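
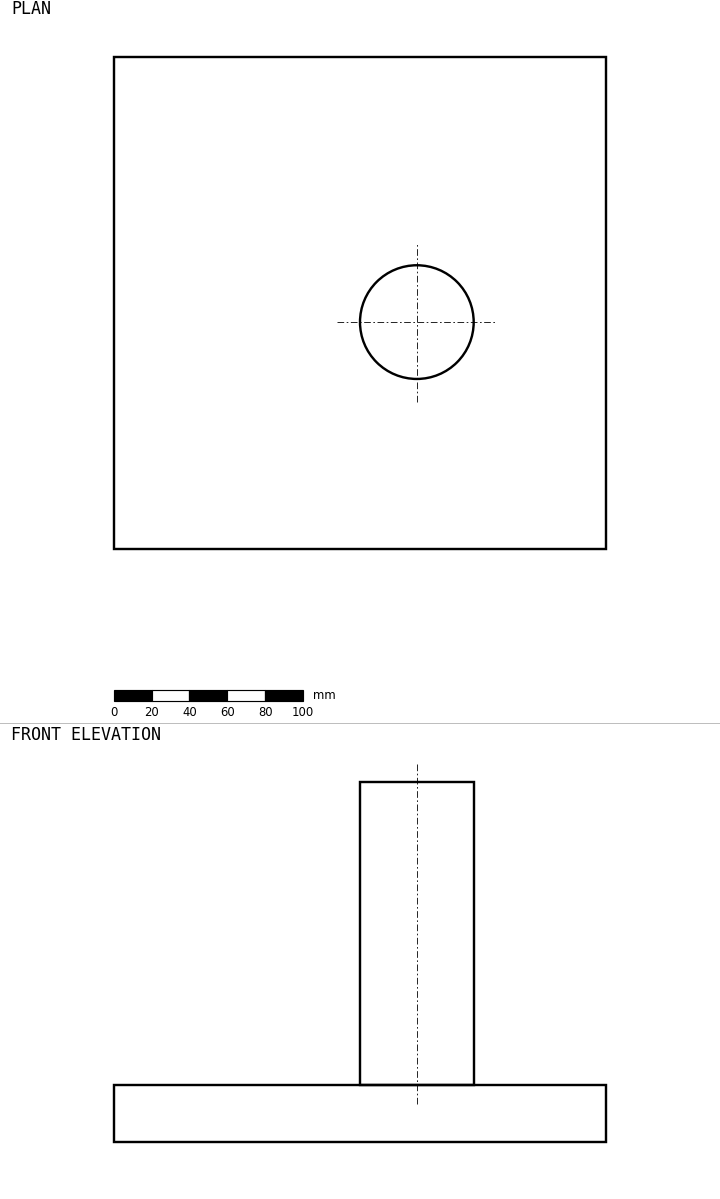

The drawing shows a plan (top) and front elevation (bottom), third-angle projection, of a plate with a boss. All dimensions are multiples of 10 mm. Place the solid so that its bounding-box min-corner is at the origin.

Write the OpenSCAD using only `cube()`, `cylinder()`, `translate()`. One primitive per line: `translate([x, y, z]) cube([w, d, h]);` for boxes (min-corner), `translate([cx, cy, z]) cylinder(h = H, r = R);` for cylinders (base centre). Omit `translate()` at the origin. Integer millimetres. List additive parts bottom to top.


cube([260, 260, 30]);
translate([160, 120, 30]) cylinder(h = 160, r = 30);


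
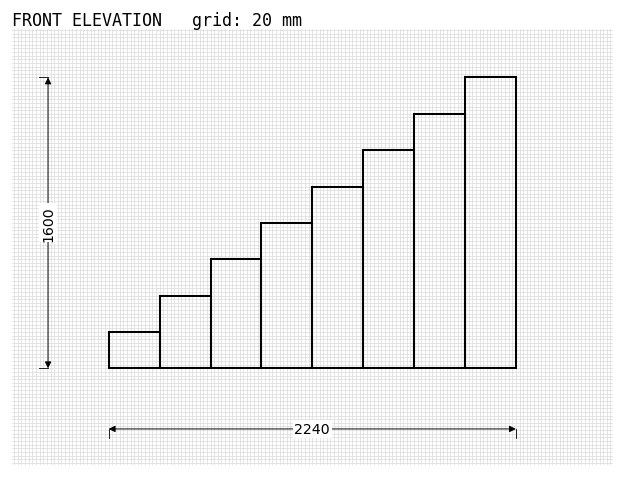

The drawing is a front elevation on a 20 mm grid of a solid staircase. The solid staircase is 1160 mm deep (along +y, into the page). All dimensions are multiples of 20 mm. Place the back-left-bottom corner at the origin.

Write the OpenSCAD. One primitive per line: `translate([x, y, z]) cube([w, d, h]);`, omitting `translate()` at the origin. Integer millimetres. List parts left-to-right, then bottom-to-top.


cube([280, 1160, 200]);
translate([280, 0, 0]) cube([280, 1160, 400]);
translate([560, 0, 0]) cube([280, 1160, 600]);
translate([840, 0, 0]) cube([280, 1160, 800]);
translate([1120, 0, 0]) cube([280, 1160, 1000]);
translate([1400, 0, 0]) cube([280, 1160, 1200]);
translate([1680, 0, 0]) cube([280, 1160, 1400]);
translate([1960, 0, 0]) cube([280, 1160, 1600]);


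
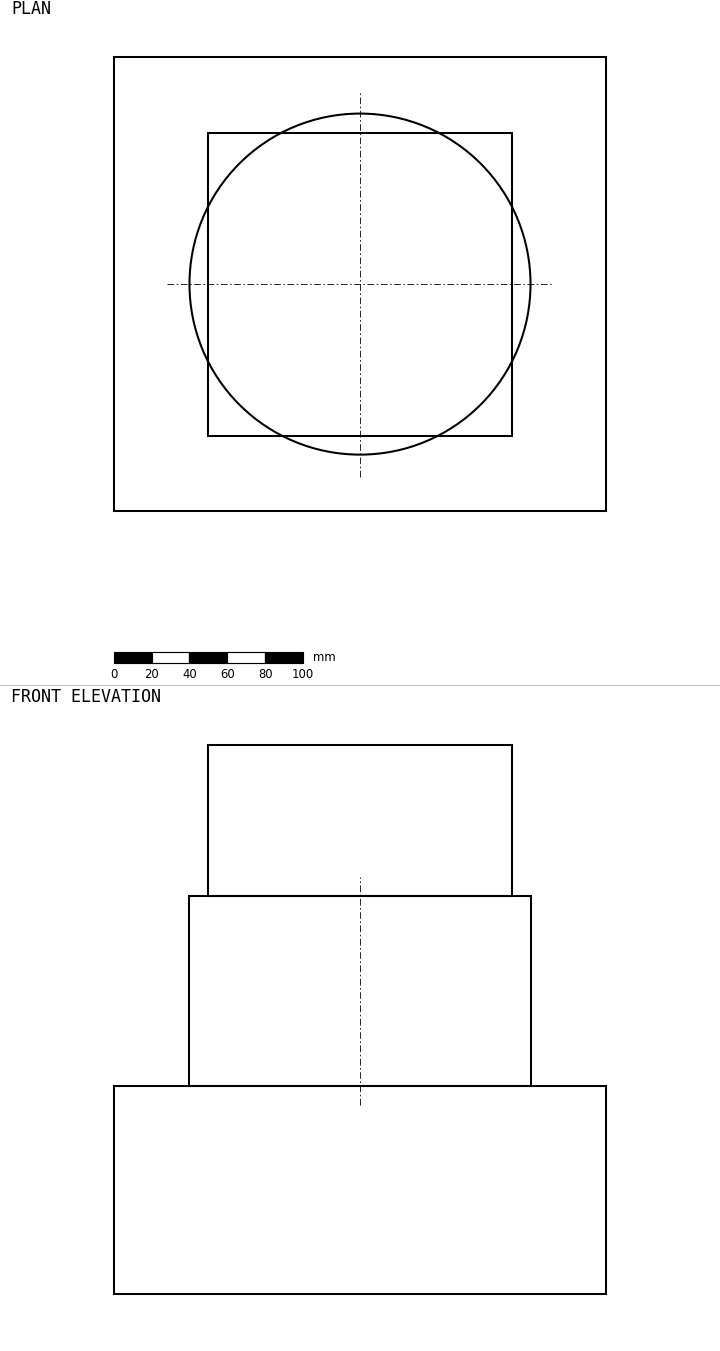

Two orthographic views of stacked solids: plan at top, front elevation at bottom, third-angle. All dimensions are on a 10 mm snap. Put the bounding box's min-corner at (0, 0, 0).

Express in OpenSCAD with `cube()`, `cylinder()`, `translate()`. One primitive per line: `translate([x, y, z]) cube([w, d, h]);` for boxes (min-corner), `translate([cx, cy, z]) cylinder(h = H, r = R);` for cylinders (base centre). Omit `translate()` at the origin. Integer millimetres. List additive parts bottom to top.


cube([260, 240, 110]);
translate([130, 120, 110]) cylinder(h = 100, r = 90);
translate([50, 40, 210]) cube([160, 160, 80]);


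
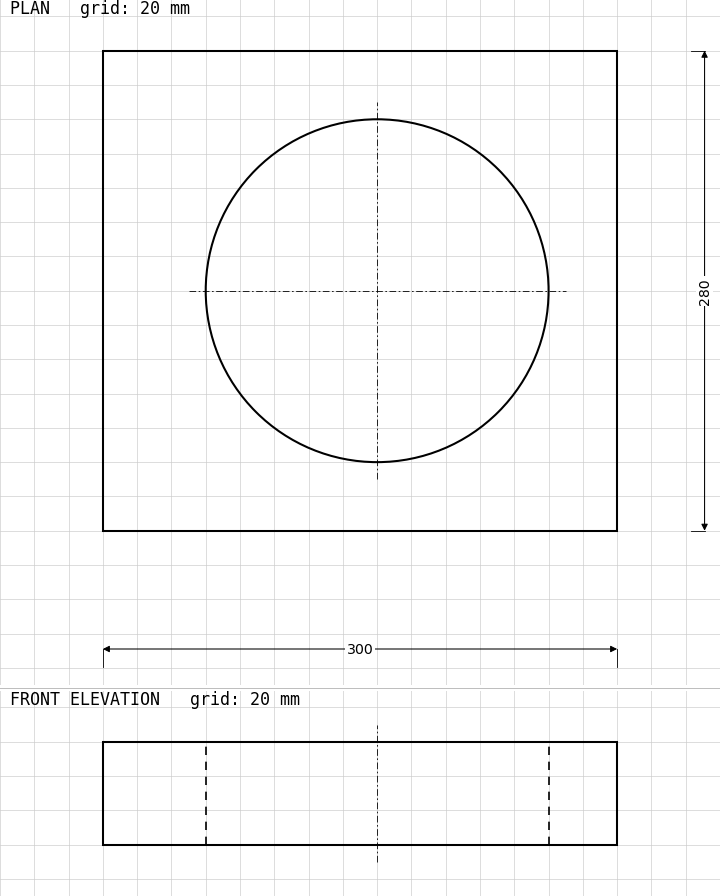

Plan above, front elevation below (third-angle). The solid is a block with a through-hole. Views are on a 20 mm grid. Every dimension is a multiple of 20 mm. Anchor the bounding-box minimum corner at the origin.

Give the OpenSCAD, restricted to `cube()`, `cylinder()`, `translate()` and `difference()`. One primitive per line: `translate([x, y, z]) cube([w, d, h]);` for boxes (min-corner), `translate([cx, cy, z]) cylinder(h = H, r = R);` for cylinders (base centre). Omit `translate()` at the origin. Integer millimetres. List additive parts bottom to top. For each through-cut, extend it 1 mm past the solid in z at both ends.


difference() {
  cube([300, 280, 60]);
  translate([160, 140, -1]) cylinder(h = 62, r = 100);
}


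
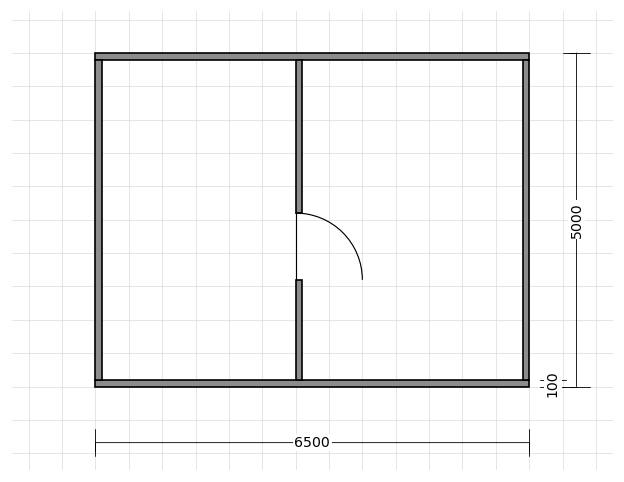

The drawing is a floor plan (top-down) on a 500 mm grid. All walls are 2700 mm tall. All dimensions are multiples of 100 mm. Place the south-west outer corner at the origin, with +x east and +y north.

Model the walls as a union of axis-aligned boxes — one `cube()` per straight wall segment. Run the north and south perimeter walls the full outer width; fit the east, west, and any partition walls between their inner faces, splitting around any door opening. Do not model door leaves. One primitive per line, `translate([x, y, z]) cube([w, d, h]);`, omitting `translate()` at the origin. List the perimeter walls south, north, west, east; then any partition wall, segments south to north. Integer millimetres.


cube([6500, 100, 2700]);
translate([0, 4900, 0]) cube([6500, 100, 2700]);
translate([0, 100, 0]) cube([100, 4800, 2700]);
translate([6400, 100, 0]) cube([100, 4800, 2700]);
translate([3000, 100, 0]) cube([100, 1500, 2700]);
translate([3000, 2600, 0]) cube([100, 2300, 2700]);


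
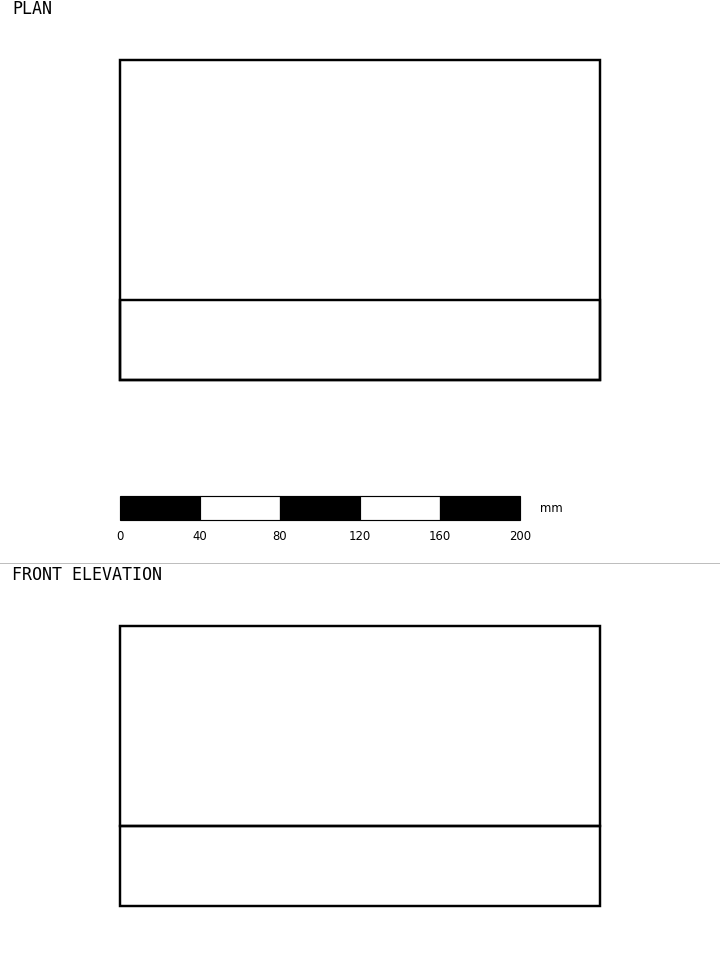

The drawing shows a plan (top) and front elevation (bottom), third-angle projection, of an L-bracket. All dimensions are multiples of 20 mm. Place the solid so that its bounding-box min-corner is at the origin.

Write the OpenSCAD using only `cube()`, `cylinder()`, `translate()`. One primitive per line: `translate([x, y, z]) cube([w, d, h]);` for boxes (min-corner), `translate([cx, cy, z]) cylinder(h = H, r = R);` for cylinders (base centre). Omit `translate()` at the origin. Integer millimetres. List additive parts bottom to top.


cube([240, 160, 40]);
translate([0, 0, 40]) cube([240, 40, 100]);


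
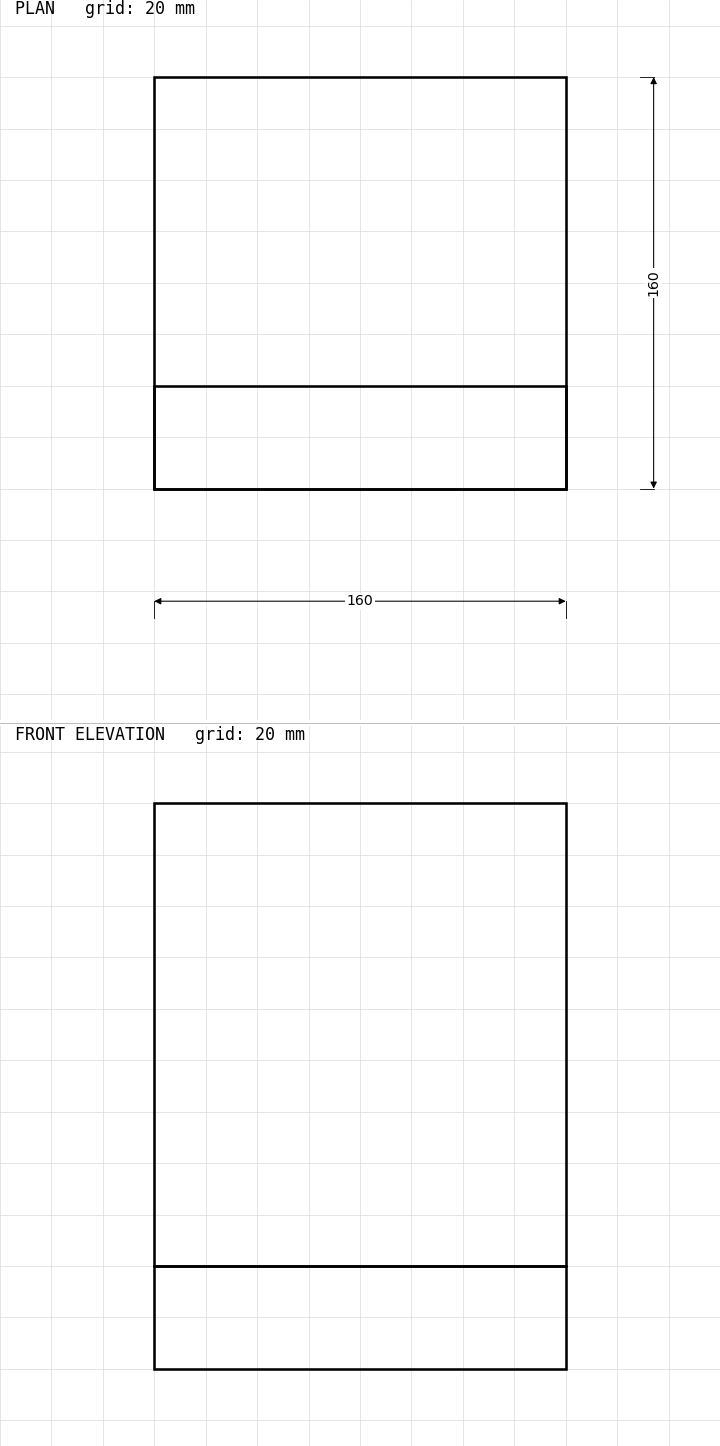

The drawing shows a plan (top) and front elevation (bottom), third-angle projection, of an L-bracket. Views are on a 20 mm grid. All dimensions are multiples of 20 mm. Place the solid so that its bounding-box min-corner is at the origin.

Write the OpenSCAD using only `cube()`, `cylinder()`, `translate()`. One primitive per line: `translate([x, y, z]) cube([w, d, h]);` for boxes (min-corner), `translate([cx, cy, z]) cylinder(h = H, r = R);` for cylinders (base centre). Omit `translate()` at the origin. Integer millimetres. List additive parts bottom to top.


cube([160, 160, 40]);
translate([0, 0, 40]) cube([160, 40, 180]);


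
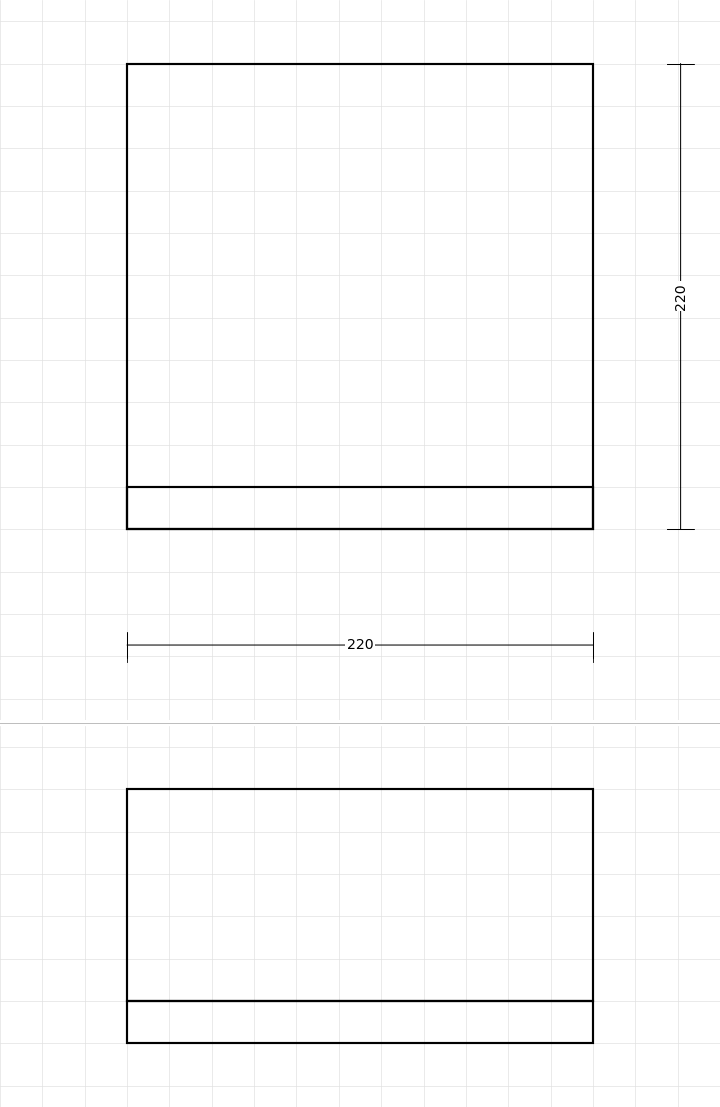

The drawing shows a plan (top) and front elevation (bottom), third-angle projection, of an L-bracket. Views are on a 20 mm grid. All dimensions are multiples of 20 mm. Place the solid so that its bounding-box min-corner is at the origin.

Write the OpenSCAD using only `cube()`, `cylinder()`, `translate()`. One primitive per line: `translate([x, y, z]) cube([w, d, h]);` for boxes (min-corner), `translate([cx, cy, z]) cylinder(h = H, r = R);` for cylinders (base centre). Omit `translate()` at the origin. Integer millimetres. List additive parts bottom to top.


cube([220, 220, 20]);
translate([0, 0, 20]) cube([220, 20, 100]);


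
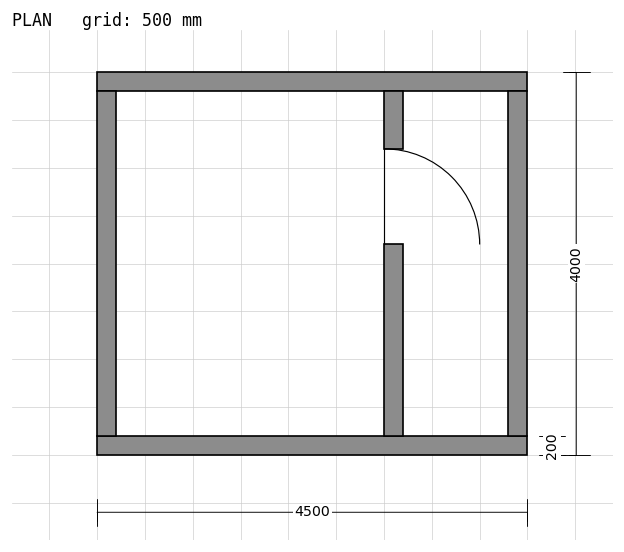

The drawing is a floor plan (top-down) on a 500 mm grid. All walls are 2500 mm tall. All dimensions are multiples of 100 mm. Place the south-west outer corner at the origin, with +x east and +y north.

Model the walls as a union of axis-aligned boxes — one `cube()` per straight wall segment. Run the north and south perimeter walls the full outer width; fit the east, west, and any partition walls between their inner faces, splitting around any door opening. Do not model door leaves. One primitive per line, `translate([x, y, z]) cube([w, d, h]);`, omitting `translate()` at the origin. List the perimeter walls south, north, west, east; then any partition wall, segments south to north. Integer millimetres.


cube([4500, 200, 2500]);
translate([0, 3800, 0]) cube([4500, 200, 2500]);
translate([0, 200, 0]) cube([200, 3600, 2500]);
translate([4300, 200, 0]) cube([200, 3600, 2500]);
translate([3000, 200, 0]) cube([200, 2000, 2500]);
translate([3000, 3200, 0]) cube([200, 600, 2500]);


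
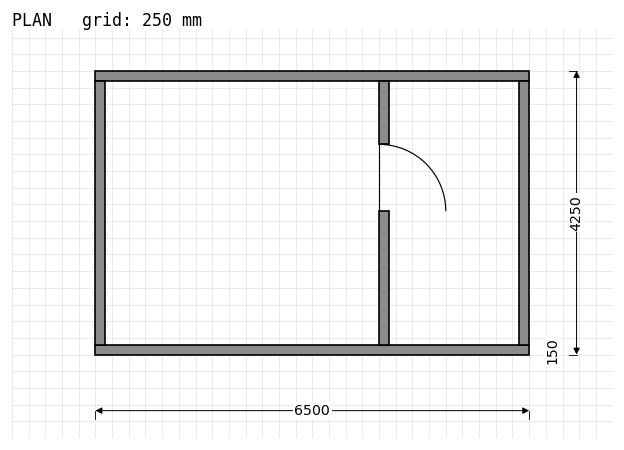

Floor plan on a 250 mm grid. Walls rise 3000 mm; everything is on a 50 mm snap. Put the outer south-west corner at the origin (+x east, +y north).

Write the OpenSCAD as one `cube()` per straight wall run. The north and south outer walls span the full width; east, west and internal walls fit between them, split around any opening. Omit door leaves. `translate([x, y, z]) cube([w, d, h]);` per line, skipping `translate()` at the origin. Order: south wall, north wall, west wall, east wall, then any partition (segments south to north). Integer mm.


cube([6500, 150, 3000]);
translate([0, 4100, 0]) cube([6500, 150, 3000]);
translate([0, 150, 0]) cube([150, 3950, 3000]);
translate([6350, 150, 0]) cube([150, 3950, 3000]);
translate([4250, 150, 0]) cube([150, 2000, 3000]);
translate([4250, 3150, 0]) cube([150, 950, 3000]);


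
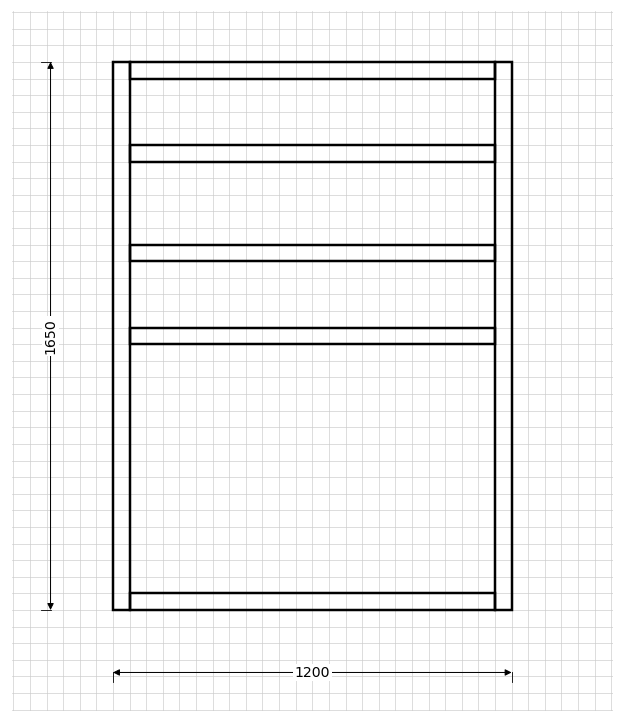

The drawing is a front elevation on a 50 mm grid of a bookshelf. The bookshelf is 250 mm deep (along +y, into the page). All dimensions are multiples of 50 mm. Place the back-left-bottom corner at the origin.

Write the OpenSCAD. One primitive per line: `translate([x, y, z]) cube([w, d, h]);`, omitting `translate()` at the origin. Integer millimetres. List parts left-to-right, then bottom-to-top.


cube([50, 250, 1650]);
translate([50, 0, 0]) cube([1100, 250, 50]);
translate([50, 0, 800]) cube([1100, 250, 50]);
translate([50, 0, 1050]) cube([1100, 250, 50]);
translate([50, 0, 1350]) cube([1100, 250, 50]);
translate([50, 0, 1600]) cube([1100, 250, 50]);
translate([1150, 0, 0]) cube([50, 250, 1650]);


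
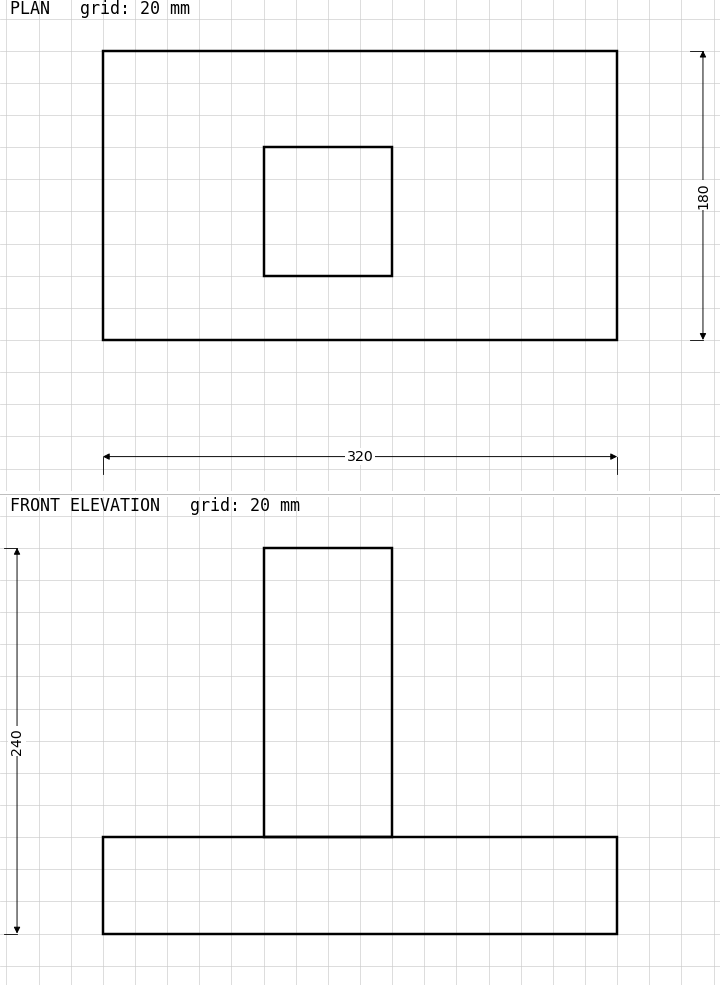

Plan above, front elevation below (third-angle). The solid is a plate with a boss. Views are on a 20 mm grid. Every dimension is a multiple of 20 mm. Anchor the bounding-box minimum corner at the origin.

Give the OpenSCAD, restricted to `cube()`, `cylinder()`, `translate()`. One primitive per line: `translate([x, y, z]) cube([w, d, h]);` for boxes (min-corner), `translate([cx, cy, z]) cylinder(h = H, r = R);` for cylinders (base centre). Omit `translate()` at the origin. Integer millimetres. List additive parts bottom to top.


cube([320, 180, 60]);
translate([100, 40, 60]) cube([80, 80, 180]);


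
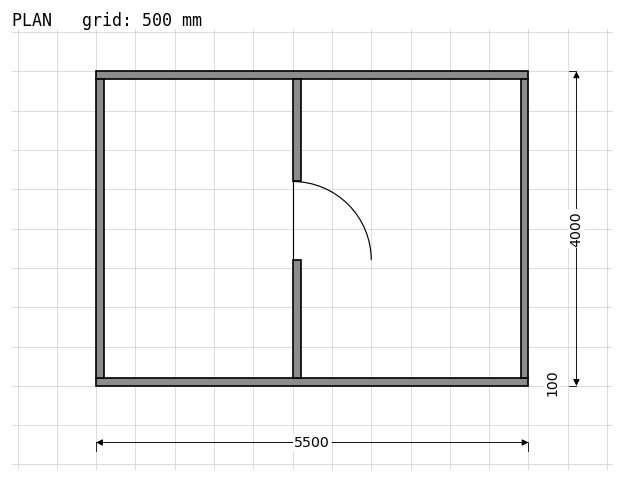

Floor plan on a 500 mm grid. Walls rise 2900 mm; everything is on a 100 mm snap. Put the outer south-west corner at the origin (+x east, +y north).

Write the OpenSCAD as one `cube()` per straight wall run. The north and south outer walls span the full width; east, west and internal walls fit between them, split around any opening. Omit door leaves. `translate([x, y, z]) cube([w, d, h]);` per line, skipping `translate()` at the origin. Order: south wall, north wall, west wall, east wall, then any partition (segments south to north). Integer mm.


cube([5500, 100, 2900]);
translate([0, 3900, 0]) cube([5500, 100, 2900]);
translate([0, 100, 0]) cube([100, 3800, 2900]);
translate([5400, 100, 0]) cube([100, 3800, 2900]);
translate([2500, 100, 0]) cube([100, 1500, 2900]);
translate([2500, 2600, 0]) cube([100, 1300, 2900]);


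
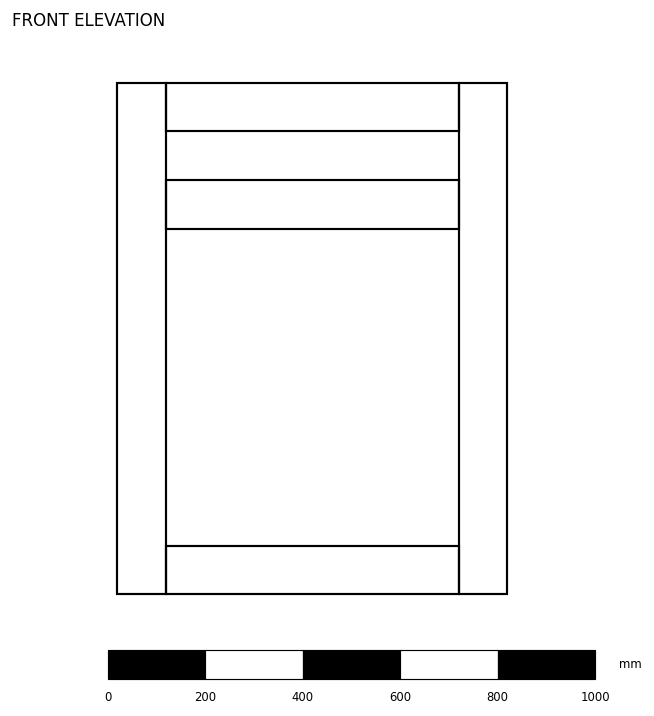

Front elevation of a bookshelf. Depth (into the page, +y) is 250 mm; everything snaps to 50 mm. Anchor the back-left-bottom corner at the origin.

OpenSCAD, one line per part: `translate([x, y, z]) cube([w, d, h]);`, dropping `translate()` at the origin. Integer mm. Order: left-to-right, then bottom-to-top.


cube([100, 250, 1050]);
translate([100, 0, 0]) cube([600, 250, 100]);
translate([100, 0, 750]) cube([600, 250, 100]);
translate([100, 0, 950]) cube([600, 250, 100]);
translate([700, 0, 0]) cube([100, 250, 1050]);


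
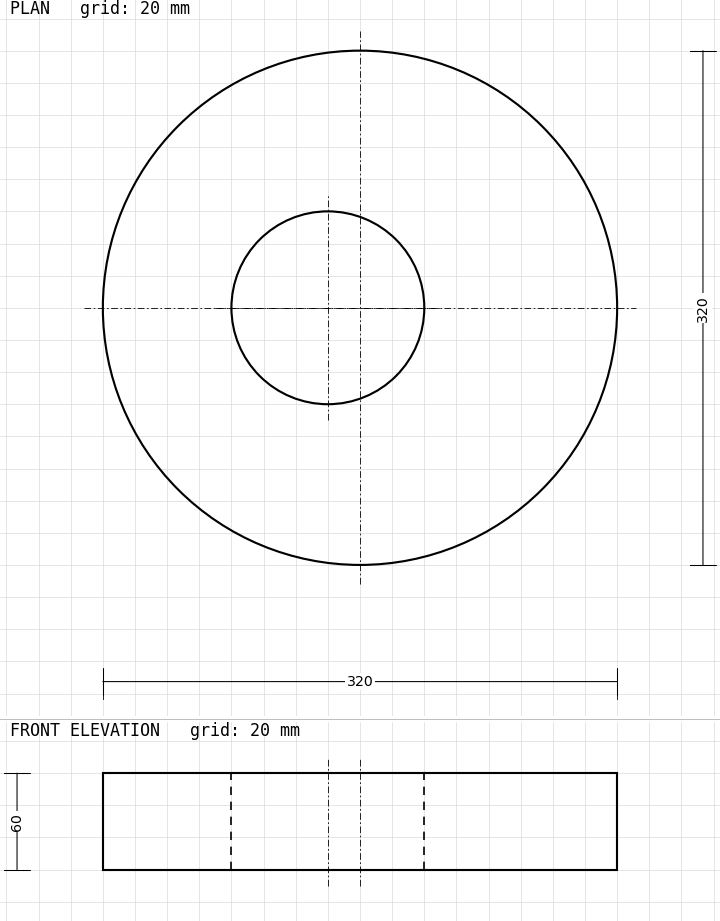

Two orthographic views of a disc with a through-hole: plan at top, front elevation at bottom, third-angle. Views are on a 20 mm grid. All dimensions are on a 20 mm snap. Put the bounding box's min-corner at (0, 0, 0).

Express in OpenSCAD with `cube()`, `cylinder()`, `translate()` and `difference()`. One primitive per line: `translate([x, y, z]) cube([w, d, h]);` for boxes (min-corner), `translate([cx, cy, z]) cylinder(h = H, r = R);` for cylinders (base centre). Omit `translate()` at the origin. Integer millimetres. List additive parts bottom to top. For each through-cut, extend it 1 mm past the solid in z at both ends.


difference() {
  translate([160, 160, 0]) cylinder(h = 60, r = 160);
  translate([140, 160, -1]) cylinder(h = 62, r = 60);
}


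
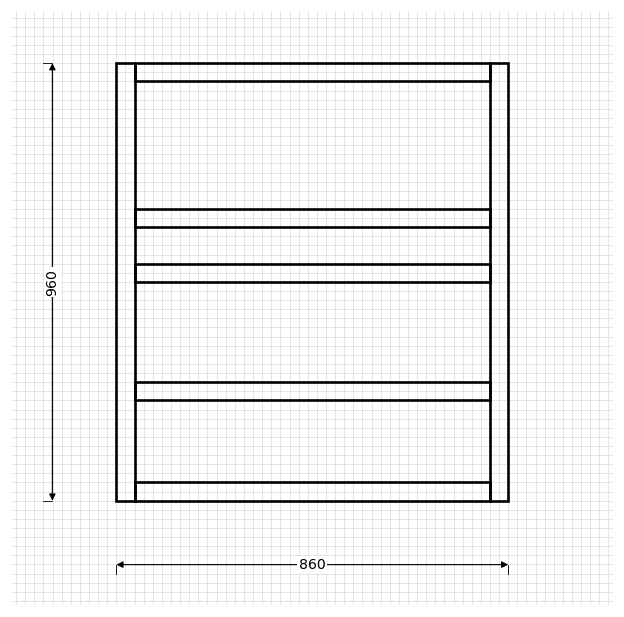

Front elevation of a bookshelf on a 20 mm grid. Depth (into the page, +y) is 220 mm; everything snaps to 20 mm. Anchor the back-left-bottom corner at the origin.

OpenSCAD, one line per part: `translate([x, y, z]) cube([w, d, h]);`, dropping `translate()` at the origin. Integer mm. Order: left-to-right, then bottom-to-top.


cube([40, 220, 960]);
translate([40, 0, 0]) cube([780, 220, 40]);
translate([40, 0, 220]) cube([780, 220, 40]);
translate([40, 0, 480]) cube([780, 220, 40]);
translate([40, 0, 600]) cube([780, 220, 40]);
translate([40, 0, 920]) cube([780, 220, 40]);
translate([820, 0, 0]) cube([40, 220, 960]);


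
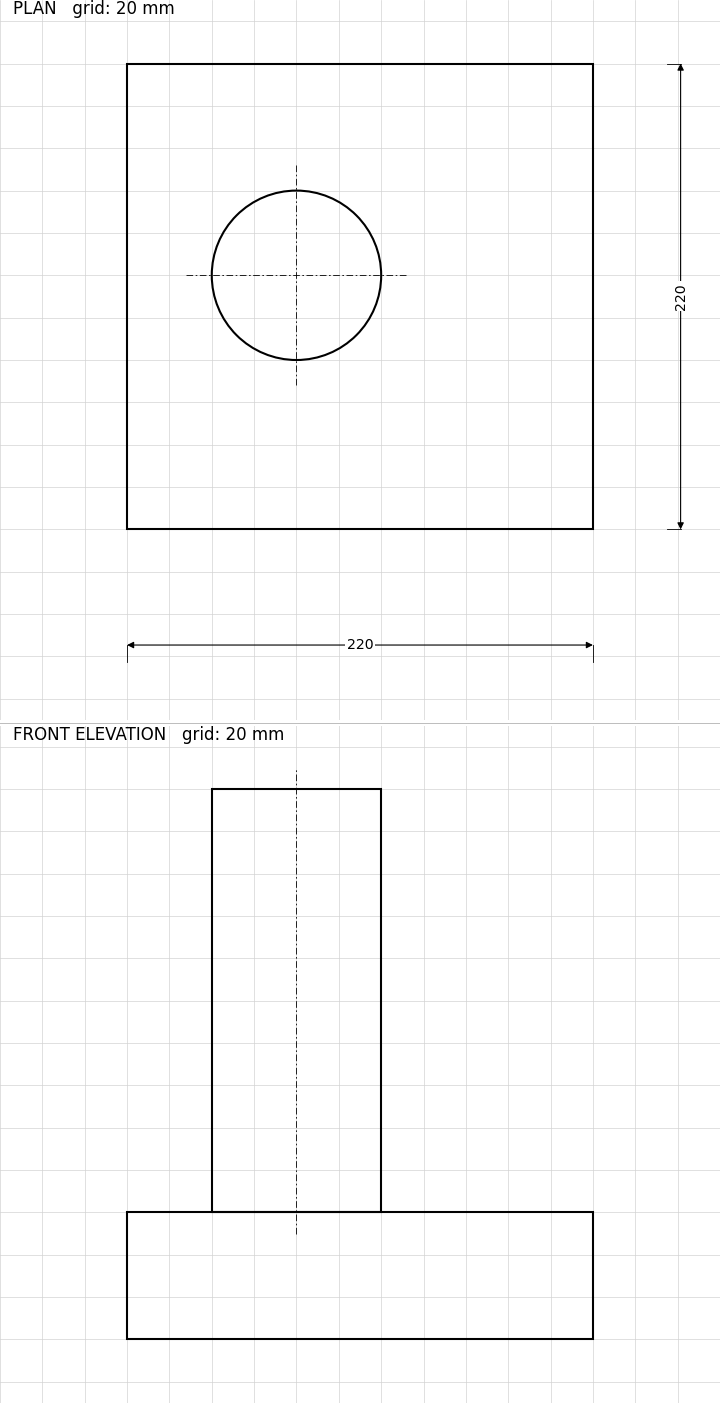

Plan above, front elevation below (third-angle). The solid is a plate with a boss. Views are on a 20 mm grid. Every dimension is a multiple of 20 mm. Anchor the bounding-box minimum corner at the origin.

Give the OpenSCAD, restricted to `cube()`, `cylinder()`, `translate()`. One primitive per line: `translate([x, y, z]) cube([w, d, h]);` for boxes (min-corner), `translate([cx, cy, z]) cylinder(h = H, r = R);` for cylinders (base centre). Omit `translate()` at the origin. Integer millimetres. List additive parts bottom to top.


cube([220, 220, 60]);
translate([80, 120, 60]) cylinder(h = 200, r = 40);


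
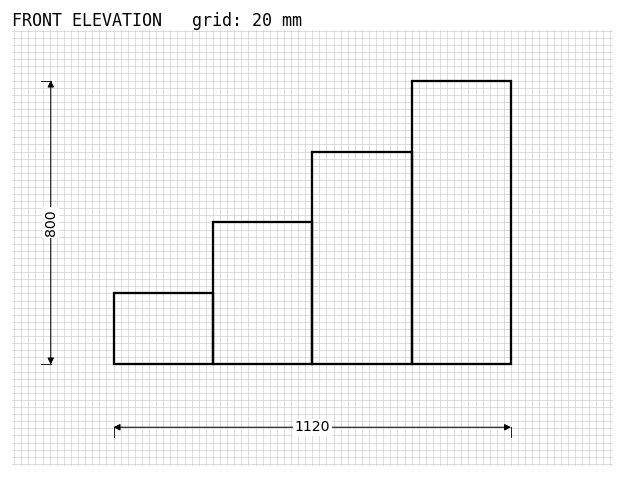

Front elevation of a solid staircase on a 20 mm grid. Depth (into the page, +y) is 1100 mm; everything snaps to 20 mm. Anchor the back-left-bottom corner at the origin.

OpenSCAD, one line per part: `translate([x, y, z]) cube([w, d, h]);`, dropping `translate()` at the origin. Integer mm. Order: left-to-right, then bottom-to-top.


cube([280, 1100, 200]);
translate([280, 0, 0]) cube([280, 1100, 400]);
translate([560, 0, 0]) cube([280, 1100, 600]);
translate([840, 0, 0]) cube([280, 1100, 800]);


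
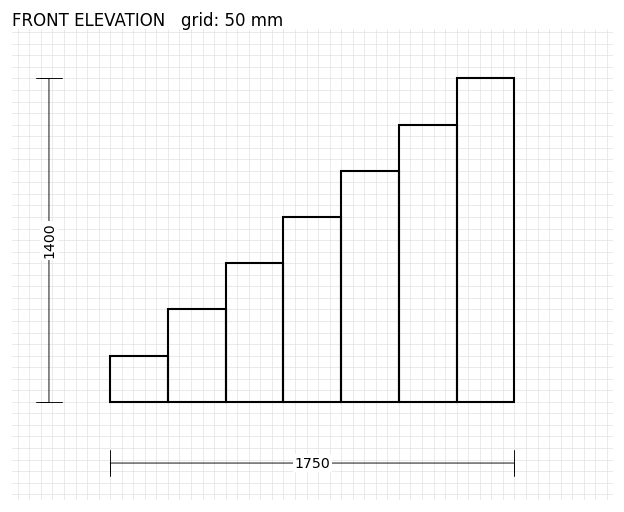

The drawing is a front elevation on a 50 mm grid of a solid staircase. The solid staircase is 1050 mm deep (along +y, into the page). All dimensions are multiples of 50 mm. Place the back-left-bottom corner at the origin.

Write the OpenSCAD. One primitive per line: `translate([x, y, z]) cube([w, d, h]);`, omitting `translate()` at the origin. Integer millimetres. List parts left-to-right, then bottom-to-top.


cube([250, 1050, 200]);
translate([250, 0, 0]) cube([250, 1050, 400]);
translate([500, 0, 0]) cube([250, 1050, 600]);
translate([750, 0, 0]) cube([250, 1050, 800]);
translate([1000, 0, 0]) cube([250, 1050, 1000]);
translate([1250, 0, 0]) cube([250, 1050, 1200]);
translate([1500, 0, 0]) cube([250, 1050, 1400]);


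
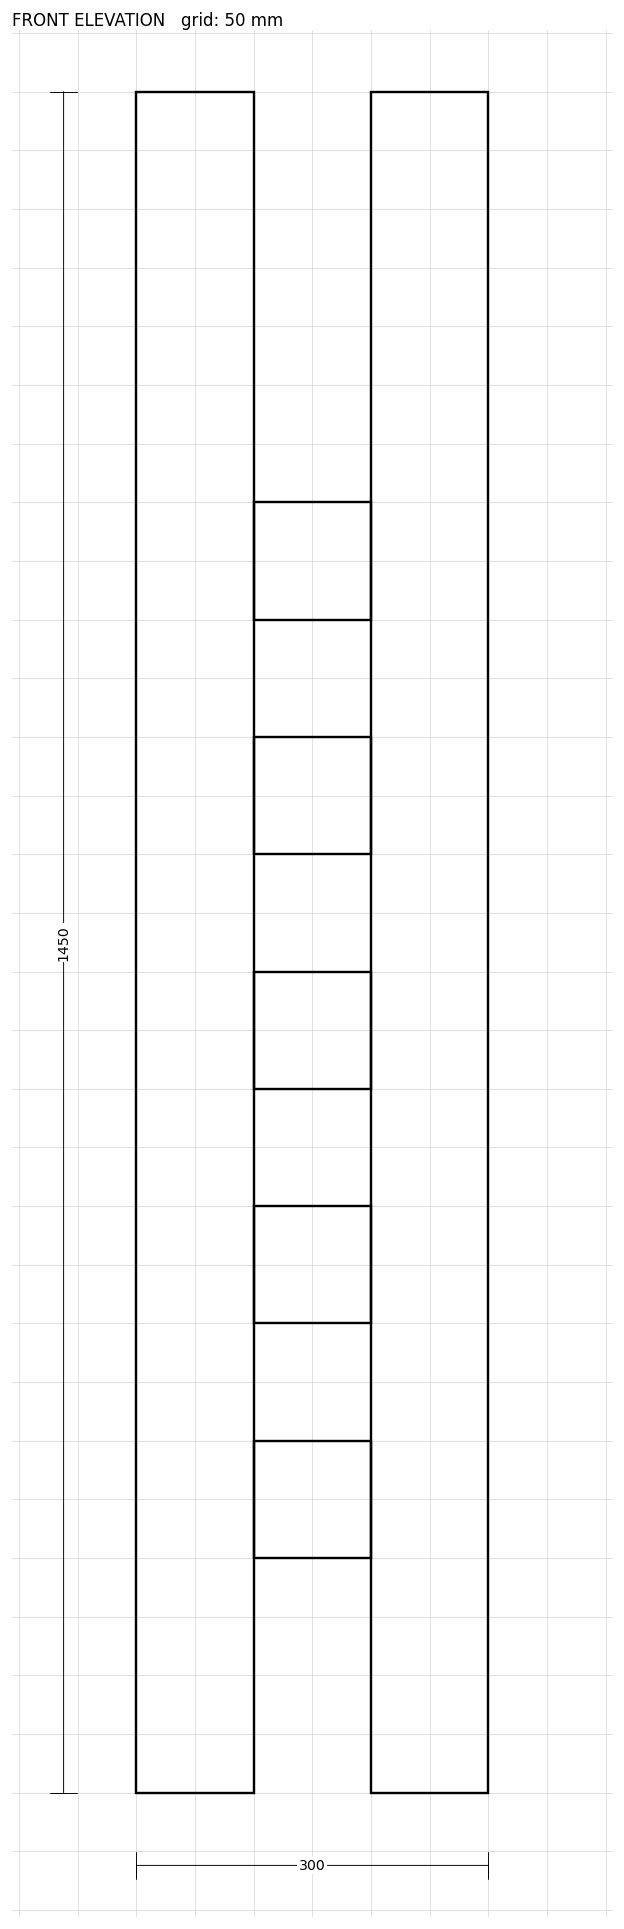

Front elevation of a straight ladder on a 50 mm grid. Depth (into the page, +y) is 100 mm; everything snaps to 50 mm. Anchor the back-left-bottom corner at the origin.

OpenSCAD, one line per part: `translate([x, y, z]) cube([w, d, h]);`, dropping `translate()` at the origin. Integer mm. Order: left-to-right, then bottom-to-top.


cube([100, 100, 1450]);
translate([100, 0, 200]) cube([100, 100, 100]);
translate([100, 0, 400]) cube([100, 100, 100]);
translate([100, 0, 600]) cube([100, 100, 100]);
translate([100, 0, 800]) cube([100, 100, 100]);
translate([100, 0, 1000]) cube([100, 100, 100]);
translate([200, 0, 0]) cube([100, 100, 1450]);


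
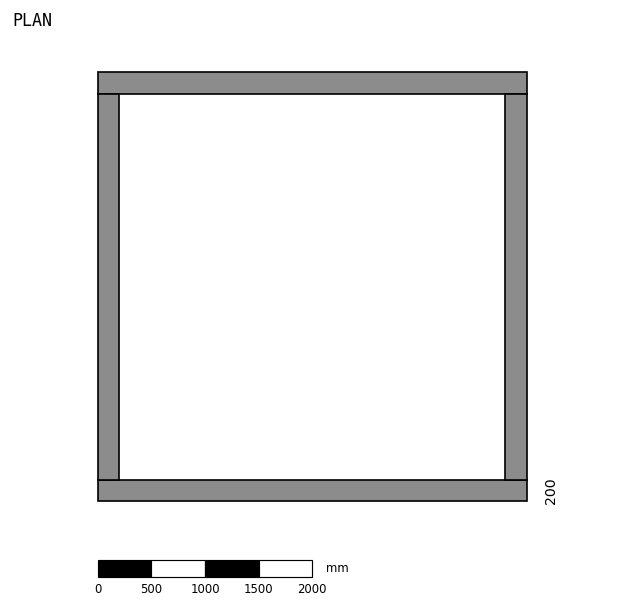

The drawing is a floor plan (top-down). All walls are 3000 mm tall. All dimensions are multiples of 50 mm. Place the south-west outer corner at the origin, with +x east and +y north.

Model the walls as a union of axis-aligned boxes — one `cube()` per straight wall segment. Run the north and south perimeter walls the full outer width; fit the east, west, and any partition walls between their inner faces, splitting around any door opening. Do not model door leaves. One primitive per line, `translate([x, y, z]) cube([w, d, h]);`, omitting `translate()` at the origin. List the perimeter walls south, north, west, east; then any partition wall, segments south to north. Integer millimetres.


cube([4000, 200, 3000]);
translate([0, 3800, 0]) cube([4000, 200, 3000]);
translate([0, 200, 0]) cube([200, 3600, 3000]);
translate([3800, 200, 0]) cube([200, 3600, 3000]);


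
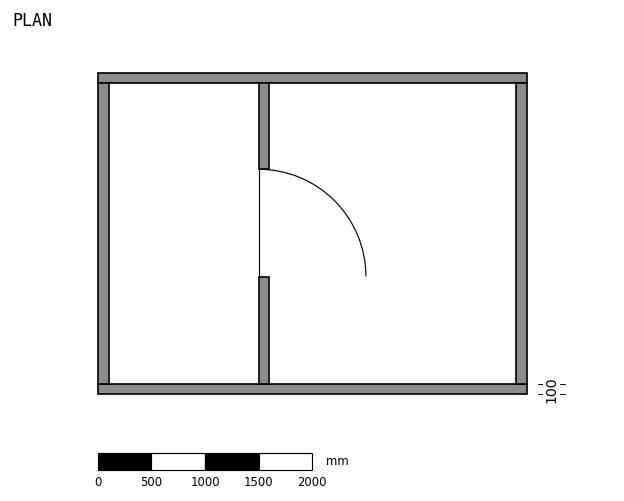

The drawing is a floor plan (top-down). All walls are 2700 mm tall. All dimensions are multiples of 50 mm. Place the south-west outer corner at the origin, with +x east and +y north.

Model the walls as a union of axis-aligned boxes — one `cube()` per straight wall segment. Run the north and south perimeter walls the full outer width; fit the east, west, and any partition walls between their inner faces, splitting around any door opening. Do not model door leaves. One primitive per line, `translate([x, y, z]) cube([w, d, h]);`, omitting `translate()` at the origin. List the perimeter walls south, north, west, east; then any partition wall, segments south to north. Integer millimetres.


cube([4000, 100, 2700]);
translate([0, 2900, 0]) cube([4000, 100, 2700]);
translate([0, 100, 0]) cube([100, 2800, 2700]);
translate([3900, 100, 0]) cube([100, 2800, 2700]);
translate([1500, 100, 0]) cube([100, 1000, 2700]);
translate([1500, 2100, 0]) cube([100, 800, 2700]);


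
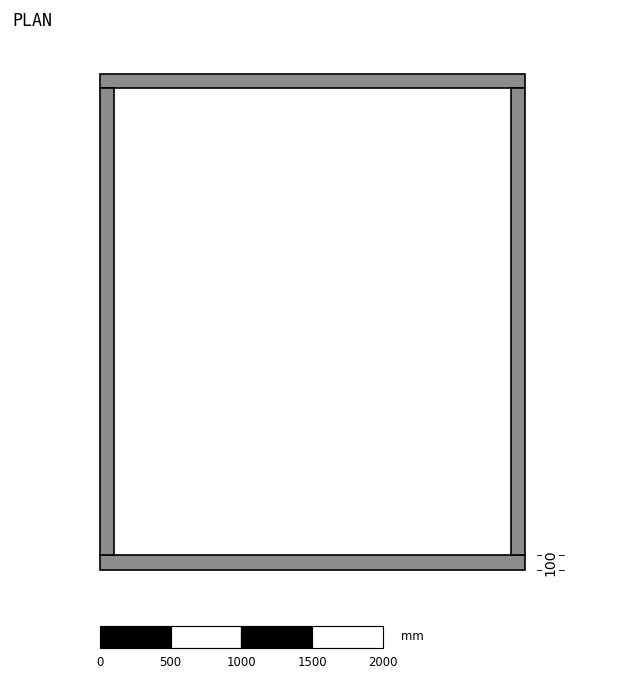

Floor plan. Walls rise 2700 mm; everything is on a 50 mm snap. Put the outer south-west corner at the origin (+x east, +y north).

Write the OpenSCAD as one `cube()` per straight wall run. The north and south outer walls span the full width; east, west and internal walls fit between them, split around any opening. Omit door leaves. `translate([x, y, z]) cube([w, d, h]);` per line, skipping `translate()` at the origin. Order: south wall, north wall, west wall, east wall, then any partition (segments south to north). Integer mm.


cube([3000, 100, 2700]);
translate([0, 3400, 0]) cube([3000, 100, 2700]);
translate([0, 100, 0]) cube([100, 3300, 2700]);
translate([2900, 100, 0]) cube([100, 3300, 2700]);


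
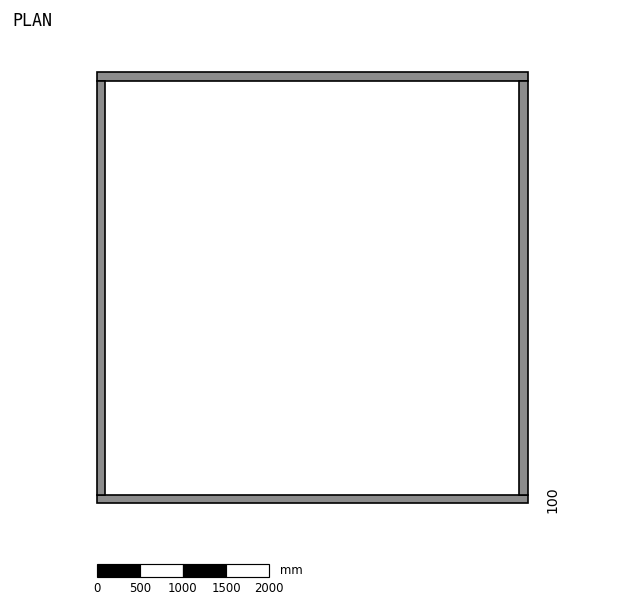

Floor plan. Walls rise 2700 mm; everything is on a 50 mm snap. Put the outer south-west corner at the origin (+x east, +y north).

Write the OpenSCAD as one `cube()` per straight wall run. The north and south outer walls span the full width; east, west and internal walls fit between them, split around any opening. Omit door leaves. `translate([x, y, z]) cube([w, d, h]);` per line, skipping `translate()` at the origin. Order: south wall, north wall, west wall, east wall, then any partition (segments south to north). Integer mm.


cube([5000, 100, 2700]);
translate([0, 4900, 0]) cube([5000, 100, 2700]);
translate([0, 100, 0]) cube([100, 4800, 2700]);
translate([4900, 100, 0]) cube([100, 4800, 2700]);


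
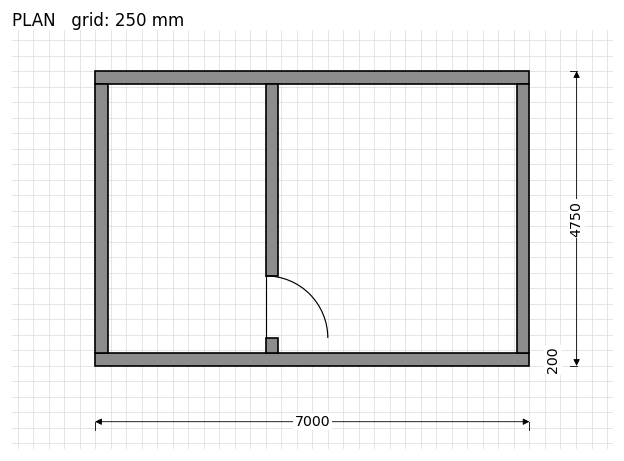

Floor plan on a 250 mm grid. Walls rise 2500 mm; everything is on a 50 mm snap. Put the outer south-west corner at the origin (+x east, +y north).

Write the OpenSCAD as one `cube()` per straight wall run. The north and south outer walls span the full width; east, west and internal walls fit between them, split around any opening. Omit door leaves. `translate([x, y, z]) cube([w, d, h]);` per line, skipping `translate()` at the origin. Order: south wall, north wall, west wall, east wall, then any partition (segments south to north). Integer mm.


cube([7000, 200, 2500]);
translate([0, 4550, 0]) cube([7000, 200, 2500]);
translate([0, 200, 0]) cube([200, 4350, 2500]);
translate([6800, 200, 0]) cube([200, 4350, 2500]);
translate([2750, 200, 0]) cube([200, 250, 2500]);
translate([2750, 1450, 0]) cube([200, 3100, 2500]);


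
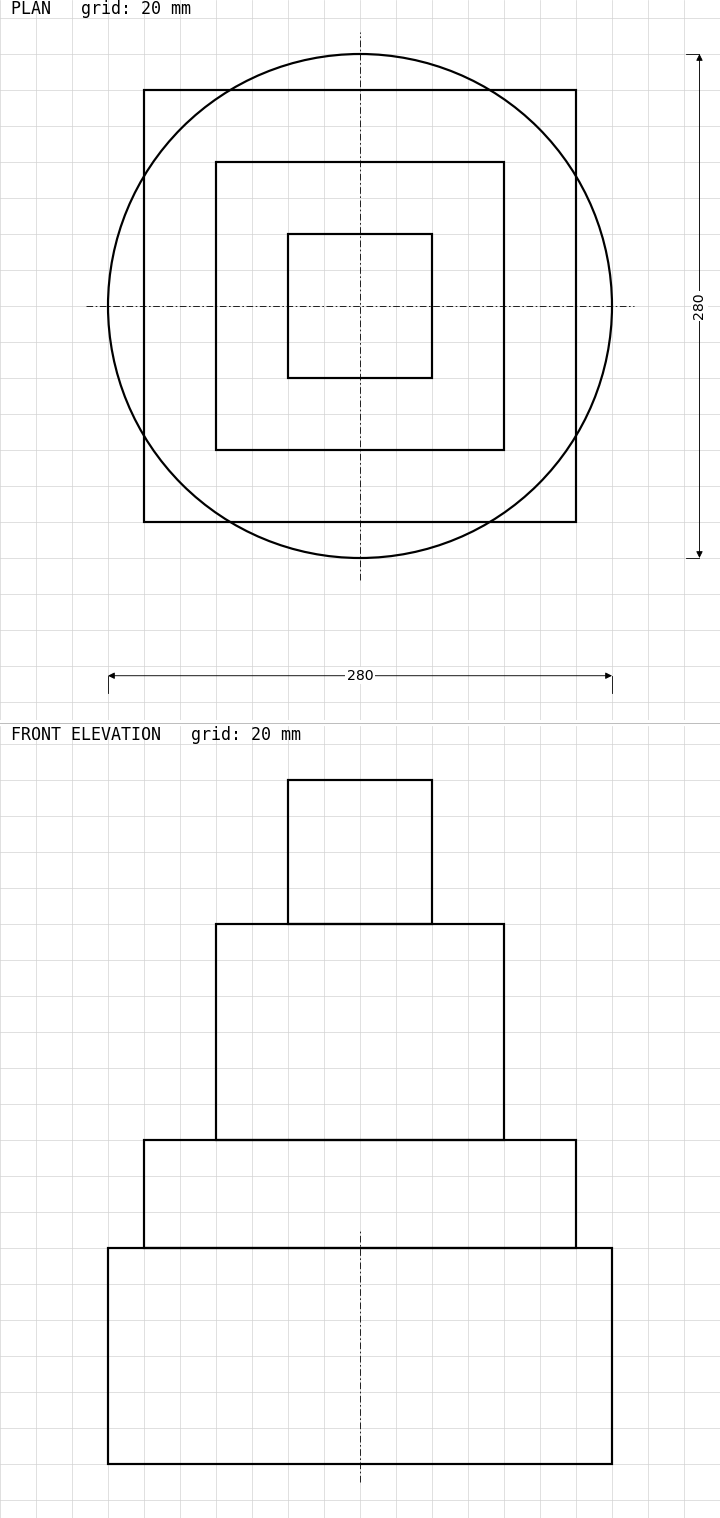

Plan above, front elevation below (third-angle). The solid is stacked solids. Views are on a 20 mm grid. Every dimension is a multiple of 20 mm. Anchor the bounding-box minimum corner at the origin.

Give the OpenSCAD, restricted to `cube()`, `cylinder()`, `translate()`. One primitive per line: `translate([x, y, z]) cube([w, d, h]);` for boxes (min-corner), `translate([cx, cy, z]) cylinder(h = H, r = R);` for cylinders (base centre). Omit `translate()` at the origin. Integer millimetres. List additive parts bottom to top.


translate([140, 140, 0]) cylinder(h = 120, r = 140);
translate([20, 20, 120]) cube([240, 240, 60]);
translate([60, 60, 180]) cube([160, 160, 120]);
translate([100, 100, 300]) cube([80, 80, 80]);


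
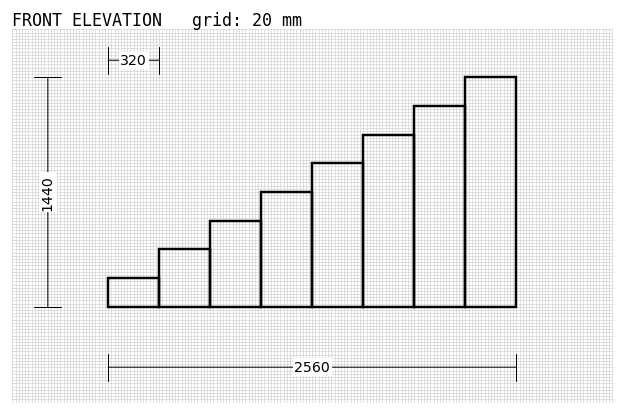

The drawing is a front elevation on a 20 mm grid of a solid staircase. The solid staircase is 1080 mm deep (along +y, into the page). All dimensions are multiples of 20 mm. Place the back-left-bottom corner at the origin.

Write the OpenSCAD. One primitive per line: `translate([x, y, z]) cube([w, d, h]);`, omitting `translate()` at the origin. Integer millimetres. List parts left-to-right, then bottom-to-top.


cube([320, 1080, 180]);
translate([320, 0, 0]) cube([320, 1080, 360]);
translate([640, 0, 0]) cube([320, 1080, 540]);
translate([960, 0, 0]) cube([320, 1080, 720]);
translate([1280, 0, 0]) cube([320, 1080, 900]);
translate([1600, 0, 0]) cube([320, 1080, 1080]);
translate([1920, 0, 0]) cube([320, 1080, 1260]);
translate([2240, 0, 0]) cube([320, 1080, 1440]);


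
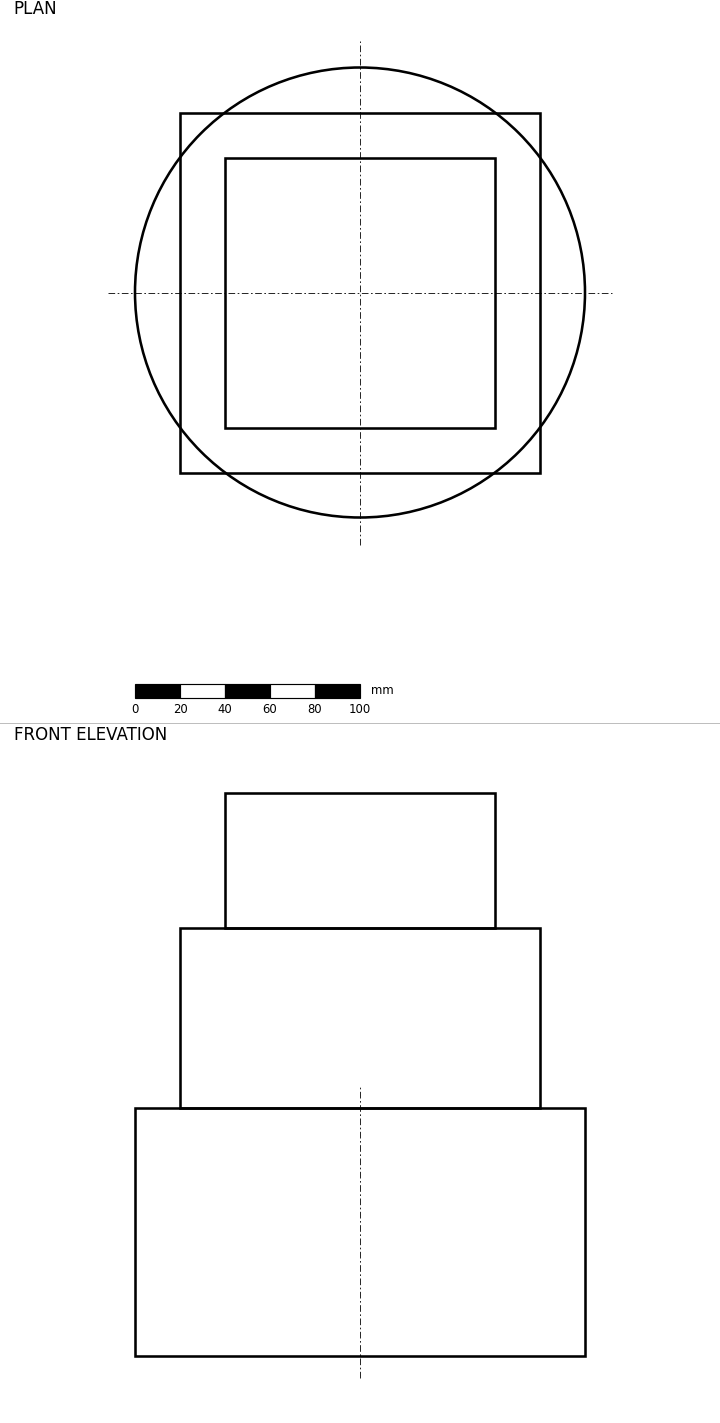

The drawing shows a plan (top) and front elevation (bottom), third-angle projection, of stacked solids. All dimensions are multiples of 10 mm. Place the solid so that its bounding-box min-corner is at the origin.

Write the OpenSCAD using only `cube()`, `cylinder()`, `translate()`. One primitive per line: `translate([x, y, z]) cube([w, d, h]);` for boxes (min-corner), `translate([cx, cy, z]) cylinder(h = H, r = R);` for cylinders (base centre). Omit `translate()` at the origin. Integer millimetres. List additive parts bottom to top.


translate([100, 100, 0]) cylinder(h = 110, r = 100);
translate([20, 20, 110]) cube([160, 160, 80]);
translate([40, 40, 190]) cube([120, 120, 60]);


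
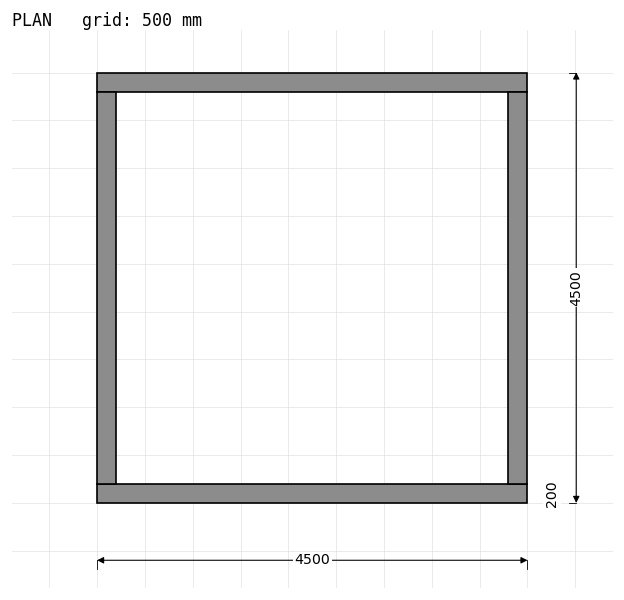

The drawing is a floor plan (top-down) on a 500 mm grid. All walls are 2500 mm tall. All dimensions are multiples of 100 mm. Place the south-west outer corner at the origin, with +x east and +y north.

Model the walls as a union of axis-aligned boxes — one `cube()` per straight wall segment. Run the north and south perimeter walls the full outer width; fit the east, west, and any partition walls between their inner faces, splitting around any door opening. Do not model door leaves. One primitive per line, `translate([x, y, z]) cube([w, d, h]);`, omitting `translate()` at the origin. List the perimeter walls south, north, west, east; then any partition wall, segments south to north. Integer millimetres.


cube([4500, 200, 2500]);
translate([0, 4300, 0]) cube([4500, 200, 2500]);
translate([0, 200, 0]) cube([200, 4100, 2500]);
translate([4300, 200, 0]) cube([200, 4100, 2500]);


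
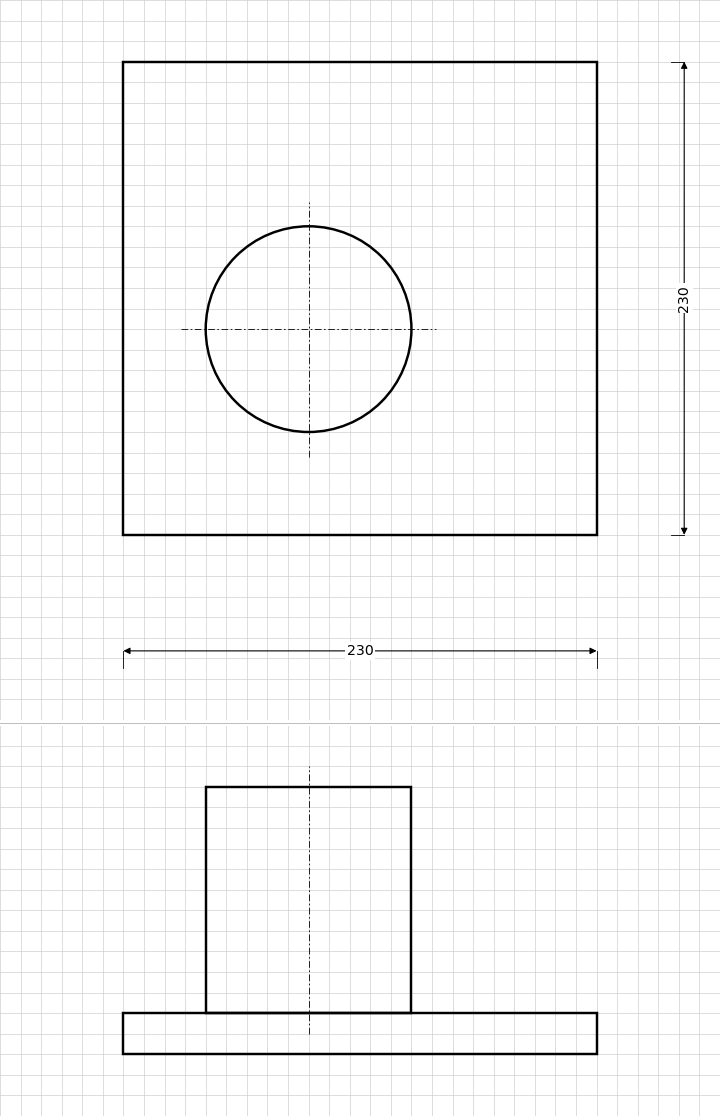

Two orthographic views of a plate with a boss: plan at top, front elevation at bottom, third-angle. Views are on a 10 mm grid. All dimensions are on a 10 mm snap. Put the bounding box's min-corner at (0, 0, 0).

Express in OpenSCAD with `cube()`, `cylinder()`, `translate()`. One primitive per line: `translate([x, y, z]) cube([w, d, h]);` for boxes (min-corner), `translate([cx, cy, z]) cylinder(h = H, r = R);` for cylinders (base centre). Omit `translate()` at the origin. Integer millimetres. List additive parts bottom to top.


cube([230, 230, 20]);
translate([90, 100, 20]) cylinder(h = 110, r = 50);


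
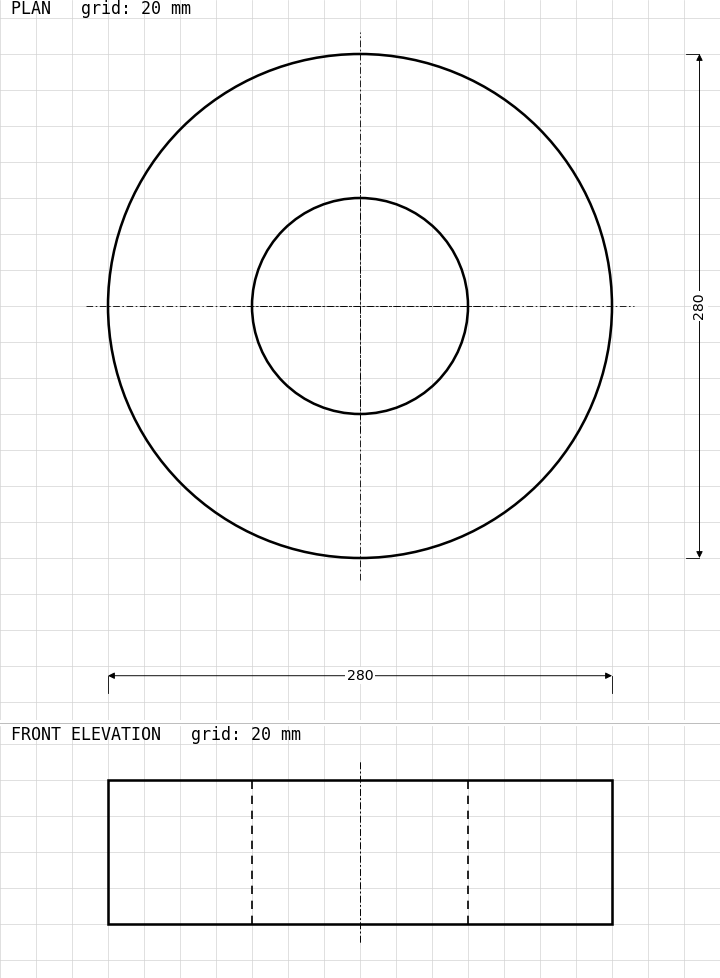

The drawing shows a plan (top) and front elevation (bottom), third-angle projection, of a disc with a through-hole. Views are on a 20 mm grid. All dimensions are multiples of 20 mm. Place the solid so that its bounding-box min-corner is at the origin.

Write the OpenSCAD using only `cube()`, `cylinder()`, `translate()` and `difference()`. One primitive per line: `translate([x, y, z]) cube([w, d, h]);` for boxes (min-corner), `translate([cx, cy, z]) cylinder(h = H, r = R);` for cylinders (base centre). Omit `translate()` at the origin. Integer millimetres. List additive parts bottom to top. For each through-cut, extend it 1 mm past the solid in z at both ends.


difference() {
  translate([140, 140, 0]) cylinder(h = 80, r = 140);
  translate([140, 140, -1]) cylinder(h = 82, r = 60);
}


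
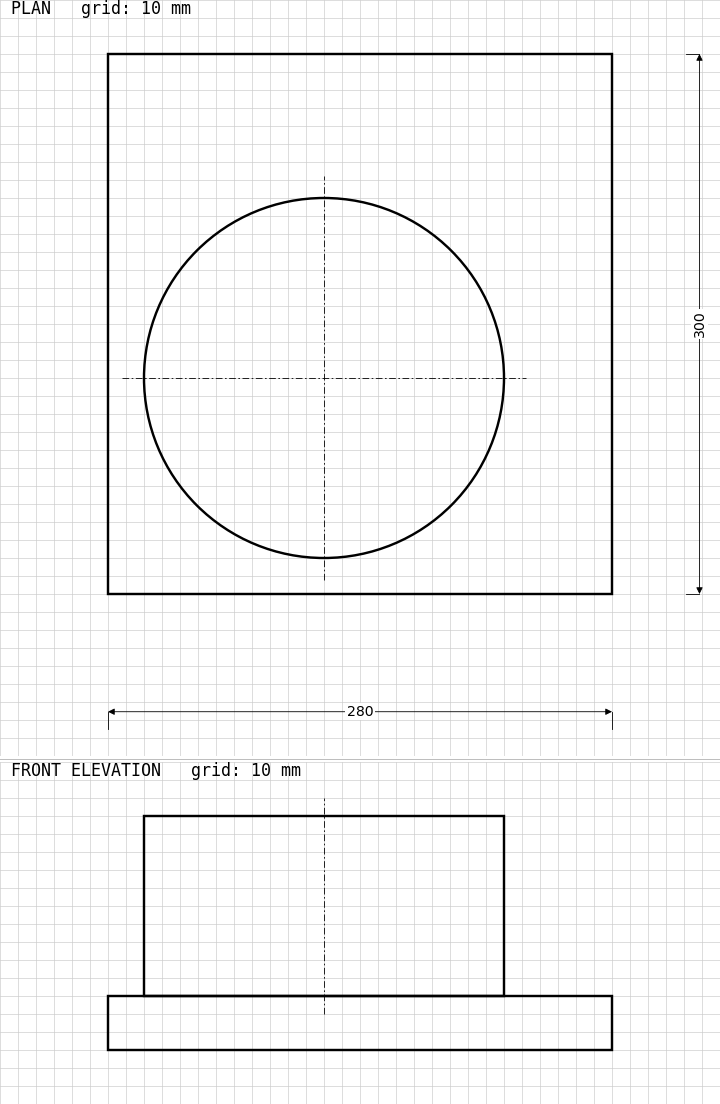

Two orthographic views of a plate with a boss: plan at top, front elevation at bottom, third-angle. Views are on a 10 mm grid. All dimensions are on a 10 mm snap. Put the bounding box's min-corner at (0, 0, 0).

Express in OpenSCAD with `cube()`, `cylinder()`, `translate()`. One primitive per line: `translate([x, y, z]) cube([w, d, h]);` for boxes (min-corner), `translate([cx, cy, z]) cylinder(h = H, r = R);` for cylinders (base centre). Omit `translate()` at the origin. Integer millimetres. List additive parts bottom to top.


cube([280, 300, 30]);
translate([120, 120, 30]) cylinder(h = 100, r = 100);


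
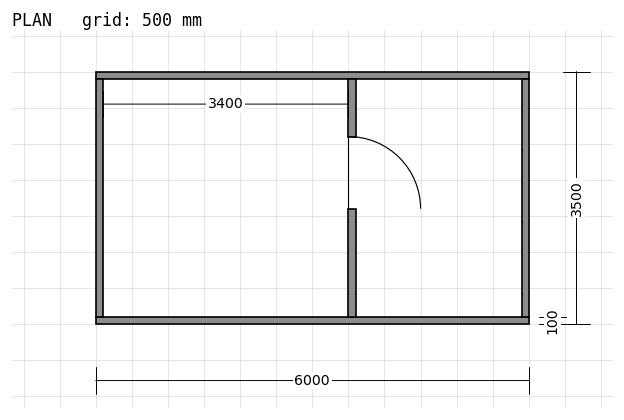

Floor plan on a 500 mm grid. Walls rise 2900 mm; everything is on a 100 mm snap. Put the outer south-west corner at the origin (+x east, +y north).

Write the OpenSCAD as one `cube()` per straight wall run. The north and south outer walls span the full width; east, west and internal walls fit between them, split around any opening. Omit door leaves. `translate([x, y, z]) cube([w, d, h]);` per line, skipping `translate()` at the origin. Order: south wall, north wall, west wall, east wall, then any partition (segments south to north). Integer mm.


cube([6000, 100, 2900]);
translate([0, 3400, 0]) cube([6000, 100, 2900]);
translate([0, 100, 0]) cube([100, 3300, 2900]);
translate([5900, 100, 0]) cube([100, 3300, 2900]);
translate([3500, 100, 0]) cube([100, 1500, 2900]);
translate([3500, 2600, 0]) cube([100, 800, 2900]);


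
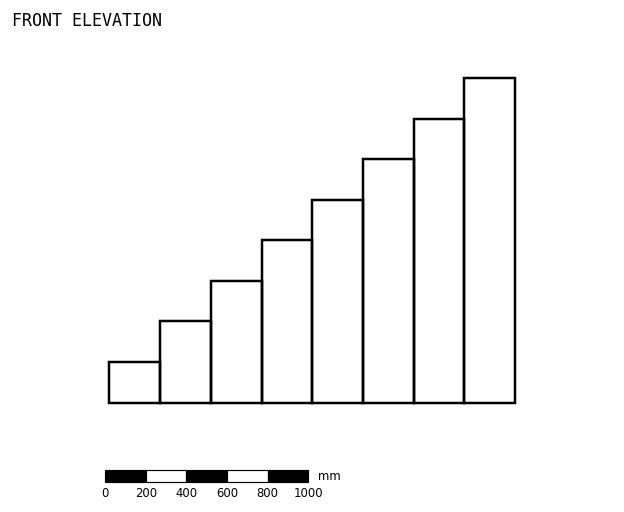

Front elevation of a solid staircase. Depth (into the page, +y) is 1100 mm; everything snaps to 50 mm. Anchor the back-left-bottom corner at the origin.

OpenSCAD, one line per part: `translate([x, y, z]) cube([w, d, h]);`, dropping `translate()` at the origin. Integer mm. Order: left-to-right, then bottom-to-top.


cube([250, 1100, 200]);
translate([250, 0, 0]) cube([250, 1100, 400]);
translate([500, 0, 0]) cube([250, 1100, 600]);
translate([750, 0, 0]) cube([250, 1100, 800]);
translate([1000, 0, 0]) cube([250, 1100, 1000]);
translate([1250, 0, 0]) cube([250, 1100, 1200]);
translate([1500, 0, 0]) cube([250, 1100, 1400]);
translate([1750, 0, 0]) cube([250, 1100, 1600]);


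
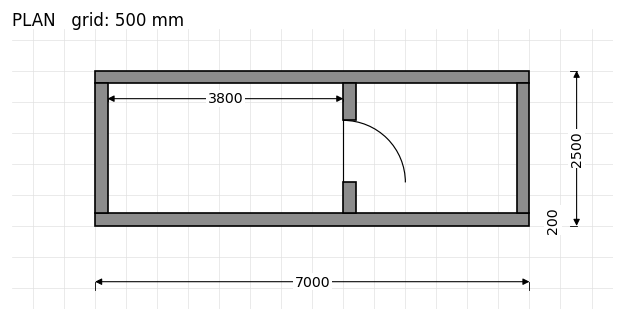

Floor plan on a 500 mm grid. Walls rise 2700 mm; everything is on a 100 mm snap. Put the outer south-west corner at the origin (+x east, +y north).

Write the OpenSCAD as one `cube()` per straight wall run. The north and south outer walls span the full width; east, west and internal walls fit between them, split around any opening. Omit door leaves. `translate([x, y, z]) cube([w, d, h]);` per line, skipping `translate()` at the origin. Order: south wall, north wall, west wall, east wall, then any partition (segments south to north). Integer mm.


cube([7000, 200, 2700]);
translate([0, 2300, 0]) cube([7000, 200, 2700]);
translate([0, 200, 0]) cube([200, 2100, 2700]);
translate([6800, 200, 0]) cube([200, 2100, 2700]);
translate([4000, 200, 0]) cube([200, 500, 2700]);
translate([4000, 1700, 0]) cube([200, 600, 2700]);


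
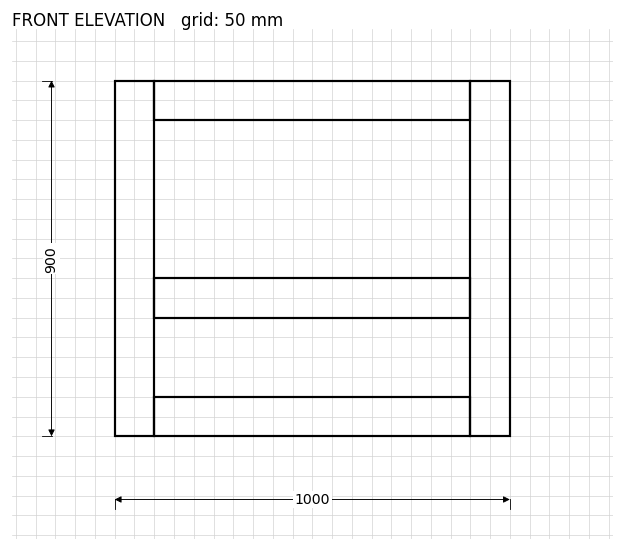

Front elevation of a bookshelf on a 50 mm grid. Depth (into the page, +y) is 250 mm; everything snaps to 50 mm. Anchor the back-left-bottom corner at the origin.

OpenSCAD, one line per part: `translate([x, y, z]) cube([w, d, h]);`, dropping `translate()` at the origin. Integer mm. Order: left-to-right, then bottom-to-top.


cube([100, 250, 900]);
translate([100, 0, 0]) cube([800, 250, 100]);
translate([100, 0, 300]) cube([800, 250, 100]);
translate([100, 0, 800]) cube([800, 250, 100]);
translate([900, 0, 0]) cube([100, 250, 900]);


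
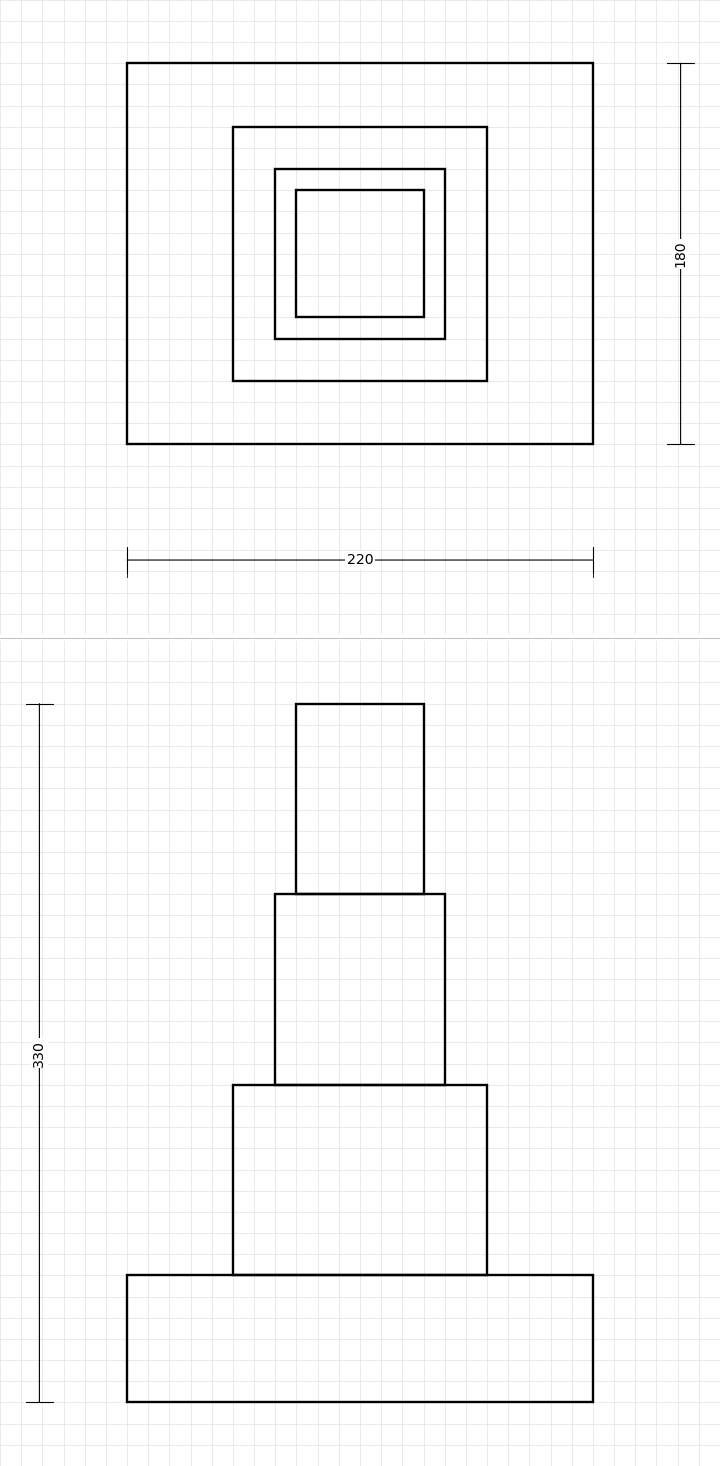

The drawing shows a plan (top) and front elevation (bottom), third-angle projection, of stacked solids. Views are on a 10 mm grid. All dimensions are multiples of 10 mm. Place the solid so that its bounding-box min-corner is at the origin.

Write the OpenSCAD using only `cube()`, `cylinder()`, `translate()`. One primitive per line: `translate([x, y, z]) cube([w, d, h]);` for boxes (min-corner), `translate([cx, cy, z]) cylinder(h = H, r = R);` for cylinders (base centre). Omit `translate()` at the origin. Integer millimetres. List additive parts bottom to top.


cube([220, 180, 60]);
translate([50, 30, 60]) cube([120, 120, 90]);
translate([70, 50, 150]) cube([80, 80, 90]);
translate([80, 60, 240]) cube([60, 60, 90]);


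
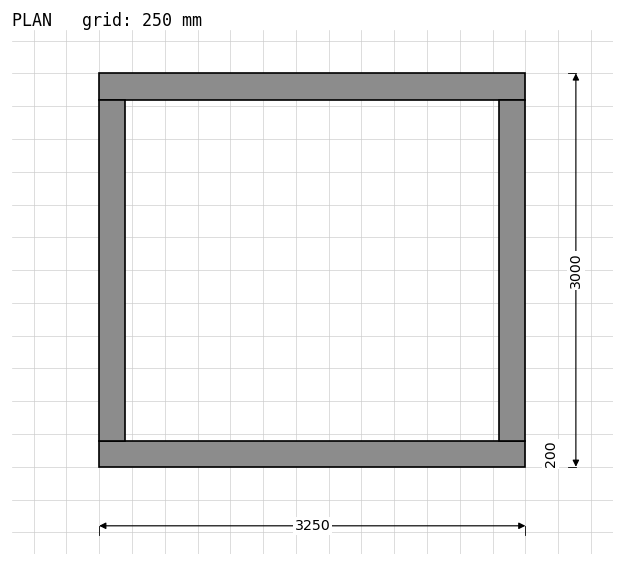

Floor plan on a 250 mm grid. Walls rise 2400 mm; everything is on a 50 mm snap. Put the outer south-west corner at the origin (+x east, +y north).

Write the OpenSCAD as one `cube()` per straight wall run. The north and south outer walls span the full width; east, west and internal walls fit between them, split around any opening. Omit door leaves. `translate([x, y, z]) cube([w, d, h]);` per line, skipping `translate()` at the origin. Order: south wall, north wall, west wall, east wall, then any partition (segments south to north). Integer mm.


cube([3250, 200, 2400]);
translate([0, 2800, 0]) cube([3250, 200, 2400]);
translate([0, 200, 0]) cube([200, 2600, 2400]);
translate([3050, 200, 0]) cube([200, 2600, 2400]);
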